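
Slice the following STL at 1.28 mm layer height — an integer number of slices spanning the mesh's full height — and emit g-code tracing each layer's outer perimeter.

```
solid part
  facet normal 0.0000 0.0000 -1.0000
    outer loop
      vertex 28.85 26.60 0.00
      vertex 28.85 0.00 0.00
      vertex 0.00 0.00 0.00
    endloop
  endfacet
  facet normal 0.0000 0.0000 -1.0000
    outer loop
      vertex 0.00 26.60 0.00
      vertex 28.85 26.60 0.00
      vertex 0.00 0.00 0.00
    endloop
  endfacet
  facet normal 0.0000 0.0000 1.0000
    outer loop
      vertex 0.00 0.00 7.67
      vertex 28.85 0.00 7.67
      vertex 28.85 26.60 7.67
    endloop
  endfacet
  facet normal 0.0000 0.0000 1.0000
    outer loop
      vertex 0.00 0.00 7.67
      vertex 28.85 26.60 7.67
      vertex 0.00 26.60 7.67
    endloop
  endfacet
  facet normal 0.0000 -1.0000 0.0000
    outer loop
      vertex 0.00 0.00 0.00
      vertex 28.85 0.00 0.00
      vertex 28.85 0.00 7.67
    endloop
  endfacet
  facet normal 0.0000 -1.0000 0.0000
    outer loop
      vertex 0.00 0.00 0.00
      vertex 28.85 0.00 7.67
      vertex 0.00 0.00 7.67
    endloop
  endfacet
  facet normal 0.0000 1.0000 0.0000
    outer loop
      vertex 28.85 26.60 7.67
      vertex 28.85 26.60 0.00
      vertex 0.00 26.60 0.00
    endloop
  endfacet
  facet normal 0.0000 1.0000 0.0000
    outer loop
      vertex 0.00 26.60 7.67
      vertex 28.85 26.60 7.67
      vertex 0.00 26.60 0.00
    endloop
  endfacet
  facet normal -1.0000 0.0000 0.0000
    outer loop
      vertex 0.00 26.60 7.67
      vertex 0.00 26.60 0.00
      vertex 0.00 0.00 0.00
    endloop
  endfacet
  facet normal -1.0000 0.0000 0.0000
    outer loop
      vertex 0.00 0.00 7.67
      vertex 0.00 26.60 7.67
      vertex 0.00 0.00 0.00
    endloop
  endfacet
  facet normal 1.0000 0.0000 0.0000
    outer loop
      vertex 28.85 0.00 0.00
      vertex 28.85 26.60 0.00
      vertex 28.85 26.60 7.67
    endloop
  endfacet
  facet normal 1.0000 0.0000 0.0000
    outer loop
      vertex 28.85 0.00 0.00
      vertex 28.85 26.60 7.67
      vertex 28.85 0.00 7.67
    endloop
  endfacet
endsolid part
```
; perimeter-only toolpath
G21 ; units = mm
G90 ; absolute positioning
G28 ; home
; layer 1
G0 Z1.28
G0 X0.00 Y0.00
G1 X28.85 Y0.00
G1 X28.85 Y26.60
G1 X0.00 Y26.60
G1 X0.00 Y0.00
; layer 2
G0 Z2.56
G0 X0.00 Y0.00
G1 X28.85 Y0.00
G1 X28.85 Y26.60
G1 X0.00 Y26.60
G1 X0.00 Y0.00
; layer 3
G0 Z3.83
G0 X0.00 Y0.00
G1 X28.85 Y0.00
G1 X28.85 Y26.60
G1 X0.00 Y26.60
G1 X0.00 Y0.00
; layer 4
G0 Z5.11
G0 X0.00 Y0.00
G1 X28.85 Y0.00
G1 X28.85 Y26.60
G1 X0.00 Y26.60
G1 X0.00 Y0.00
; layer 5
G0 Z6.39
G0 X0.00 Y0.00
G1 X28.85 Y0.00
G1 X28.85 Y26.60
G1 X0.00 Y26.60
G1 X0.00 Y0.00
; layer 6
G0 Z7.67
G0 X0.00 Y0.00
G1 X28.85 Y0.00
G1 X28.85 Y26.60
G1 X0.00 Y26.60
G1 X0.00 Y0.00
M2 ; end

The solid is a rectangular box, roughly 28.9 × 26.6 mm footprint and 7.67 mm tall. Slicing at Δz = 1.28 mm — 6 equal slices spanning the solid's height, so layer i sits at z = i·h/6 — gives 6 non-empty perimeters. Each is a 4-segment closed polygon; G0 lifts to the layer z and rapids to the start vertex, then G1 traces the edges.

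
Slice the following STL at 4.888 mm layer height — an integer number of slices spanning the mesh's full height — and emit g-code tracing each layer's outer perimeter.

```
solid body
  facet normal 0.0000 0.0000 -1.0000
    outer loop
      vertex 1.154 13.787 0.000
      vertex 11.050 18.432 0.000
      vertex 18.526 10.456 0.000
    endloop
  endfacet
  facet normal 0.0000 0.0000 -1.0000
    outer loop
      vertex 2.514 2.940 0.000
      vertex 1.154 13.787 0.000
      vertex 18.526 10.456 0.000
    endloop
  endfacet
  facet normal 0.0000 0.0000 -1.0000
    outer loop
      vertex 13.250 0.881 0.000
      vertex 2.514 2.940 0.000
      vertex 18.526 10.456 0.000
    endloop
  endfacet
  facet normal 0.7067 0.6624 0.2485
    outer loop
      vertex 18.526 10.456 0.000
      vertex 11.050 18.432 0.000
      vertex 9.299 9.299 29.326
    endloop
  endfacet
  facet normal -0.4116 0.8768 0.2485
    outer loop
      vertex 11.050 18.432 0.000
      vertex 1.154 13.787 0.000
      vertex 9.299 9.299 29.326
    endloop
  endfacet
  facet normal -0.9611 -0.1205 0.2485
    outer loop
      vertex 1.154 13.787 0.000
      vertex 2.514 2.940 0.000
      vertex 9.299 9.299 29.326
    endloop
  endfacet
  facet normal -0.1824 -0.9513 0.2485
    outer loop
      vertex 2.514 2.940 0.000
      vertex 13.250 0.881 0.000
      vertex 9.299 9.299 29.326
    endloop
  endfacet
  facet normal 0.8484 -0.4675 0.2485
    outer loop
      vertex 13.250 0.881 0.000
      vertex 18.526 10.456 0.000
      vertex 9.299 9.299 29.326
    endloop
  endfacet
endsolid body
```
; perimeter-only toolpath
G21 ; units = mm
G90 ; absolute positioning
G28 ; home
; layer 1
G0 Z4.888
G0 X16.988 Y10.263
G1 X10.758 Y16.910
G1 X2.512 Y13.039
G1 X3.645 Y4.000
G1 X12.591 Y2.284
G1 X16.988 Y10.263
; layer 2
G0 Z9.775
G0 X15.450 Y10.070
G1 X10.466 Y15.388
G1 X3.869 Y12.291
G1 X4.776 Y5.060
G1 X11.933 Y3.687
G1 X15.450 Y10.070
; layer 3
G0 Z14.663
G0 X13.912 Y9.877
G1 X10.175 Y13.865
G1 X5.226 Y11.543
G1 X5.906 Y6.119
G1 X11.274 Y5.090
G1 X13.912 Y9.877
; layer 4
G0 Z19.551
G0 X12.375 Y9.685
G1 X9.883 Y12.343
G1 X6.584 Y10.795
G1 X7.037 Y7.179
G1 X10.616 Y6.493
G1 X12.375 Y9.685
; layer 5
G0 Z24.438
G0 X10.837 Y9.492
G1 X9.591 Y10.821
G1 X7.941 Y10.047
G1 X8.168 Y8.239
G1 X9.957 Y7.896
G1 X10.837 Y9.492
M2 ; end

The solid is a regular 5-sided pyramid, base circumscribed radius ≈ 9.3 mm, apex at z ≈ 29.3 mm. Slicing at Δz = 4.888 mm — 6 equal slices spanning the solid's height, so layer i sits at z = i·h/6 — gives 5 non-empty perimeters. Each is a 5-segment closed polygon; G0 lifts to the layer z and rapids to the start vertex, then G1 traces the edges. The cross-section shrinks linearly with z (the slice at the apex is degenerate and omitted).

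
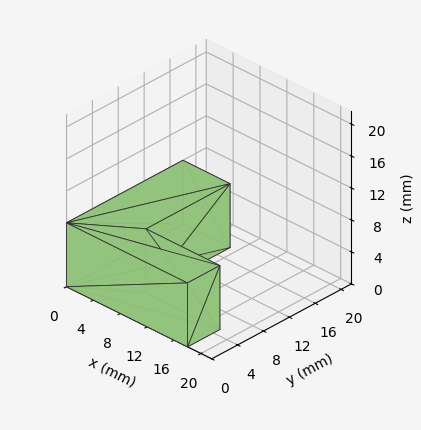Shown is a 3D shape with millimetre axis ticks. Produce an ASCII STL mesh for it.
Reading the render: the shape is an L-shaped prism: outer 18 × 18 mm, arm thicknesses ≈ 5 mm (horizontal) and 7 mm (vertical), extruded 8 mm in z (dimensions read to the nearest mm from the axis ticks). For the STL, each face is triangulated and given an outward normal.

solid part
  facet normal 0.0000 0.0000 -1.0000
    outer loop
      vertex 18.0 5.0 0.0
      vertex 18.0 0.0 0.0
      vertex 0.0 0.0 0.0
    endloop
  endfacet
  facet normal 0.0000 0.0000 -1.0000
    outer loop
      vertex 7.0 5.0 0.0
      vertex 18.0 5.0 0.0
      vertex 0.0 0.0 0.0
    endloop
  endfacet
  facet normal 0.0000 0.0000 -1.0000
    outer loop
      vertex 7.0 18.0 0.0
      vertex 7.0 5.0 0.0
      vertex 0.0 0.0 0.0
    endloop
  endfacet
  facet normal 0.0000 0.0000 -1.0000
    outer loop
      vertex 0.0 18.0 0.0
      vertex 7.0 18.0 0.0
      vertex 0.0 0.0 0.0
    endloop
  endfacet
  facet normal 0.0000 0.0000 1.0000
    outer loop
      vertex 0.0 0.0 8.0
      vertex 18.0 0.0 8.0
      vertex 18.0 5.0 8.0
    endloop
  endfacet
  facet normal 0.0000 0.0000 1.0000
    outer loop
      vertex 0.0 0.0 8.0
      vertex 18.0 5.0 8.0
      vertex 7.0 5.0 8.0
    endloop
  endfacet
  facet normal 0.0000 0.0000 1.0000
    outer loop
      vertex 0.0 0.0 8.0
      vertex 7.0 5.0 8.0
      vertex 7.0 18.0 8.0
    endloop
  endfacet
  facet normal 0.0000 0.0000 1.0000
    outer loop
      vertex 0.0 0.0 8.0
      vertex 7.0 18.0 8.0
      vertex 0.0 18.0 8.0
    endloop
  endfacet
  facet normal 0.0000 -1.0000 0.0000
    outer loop
      vertex 0.0 0.0 0.0
      vertex 18.0 0.0 0.0
      vertex 18.0 0.0 8.0
    endloop
  endfacet
  facet normal 0.0000 -1.0000 0.0000
    outer loop
      vertex 0.0 0.0 0.0
      vertex 18.0 0.0 8.0
      vertex 0.0 0.0 8.0
    endloop
  endfacet
  facet normal 1.0000 0.0000 0.0000
    outer loop
      vertex 18.0 0.0 0.0
      vertex 18.0 5.0 0.0
      vertex 18.0 5.0 8.0
    endloop
  endfacet
  facet normal 1.0000 0.0000 0.0000
    outer loop
      vertex 18.0 0.0 0.0
      vertex 18.0 5.0 8.0
      vertex 18.0 0.0 8.0
    endloop
  endfacet
  facet normal 0.0000 1.0000 0.0000
    outer loop
      vertex 18.0 5.0 0.0
      vertex 7.0 5.0 0.0
      vertex 7.0 5.0 8.0
    endloop
  endfacet
  facet normal 0.0000 1.0000 0.0000
    outer loop
      vertex 18.0 5.0 0.0
      vertex 7.0 5.0 8.0
      vertex 18.0 5.0 8.0
    endloop
  endfacet
  facet normal 1.0000 0.0000 0.0000
    outer loop
      vertex 7.0 5.0 0.0
      vertex 7.0 18.0 0.0
      vertex 7.0 18.0 8.0
    endloop
  endfacet
  facet normal 1.0000 0.0000 0.0000
    outer loop
      vertex 7.0 5.0 0.0
      vertex 7.0 18.0 8.0
      vertex 7.0 5.0 8.0
    endloop
  endfacet
  facet normal 0.0000 1.0000 0.0000
    outer loop
      vertex 7.0 18.0 0.0
      vertex 0.0 18.0 0.0
      vertex 0.0 18.0 8.0
    endloop
  endfacet
  facet normal 0.0000 1.0000 0.0000
    outer loop
      vertex 7.0 18.0 0.0
      vertex 0.0 18.0 8.0
      vertex 7.0 18.0 8.0
    endloop
  endfacet
  facet normal -1.0000 0.0000 0.0000
    outer loop
      vertex 0.0 18.0 0.0
      vertex 0.0 0.0 0.0
      vertex 0.0 0.0 8.0
    endloop
  endfacet
  facet normal -1.0000 0.0000 0.0000
    outer loop
      vertex 0.0 18.0 0.0
      vertex 0.0 0.0 8.0
      vertex 0.0 18.0 8.0
    endloop
  endfacet
endsolid part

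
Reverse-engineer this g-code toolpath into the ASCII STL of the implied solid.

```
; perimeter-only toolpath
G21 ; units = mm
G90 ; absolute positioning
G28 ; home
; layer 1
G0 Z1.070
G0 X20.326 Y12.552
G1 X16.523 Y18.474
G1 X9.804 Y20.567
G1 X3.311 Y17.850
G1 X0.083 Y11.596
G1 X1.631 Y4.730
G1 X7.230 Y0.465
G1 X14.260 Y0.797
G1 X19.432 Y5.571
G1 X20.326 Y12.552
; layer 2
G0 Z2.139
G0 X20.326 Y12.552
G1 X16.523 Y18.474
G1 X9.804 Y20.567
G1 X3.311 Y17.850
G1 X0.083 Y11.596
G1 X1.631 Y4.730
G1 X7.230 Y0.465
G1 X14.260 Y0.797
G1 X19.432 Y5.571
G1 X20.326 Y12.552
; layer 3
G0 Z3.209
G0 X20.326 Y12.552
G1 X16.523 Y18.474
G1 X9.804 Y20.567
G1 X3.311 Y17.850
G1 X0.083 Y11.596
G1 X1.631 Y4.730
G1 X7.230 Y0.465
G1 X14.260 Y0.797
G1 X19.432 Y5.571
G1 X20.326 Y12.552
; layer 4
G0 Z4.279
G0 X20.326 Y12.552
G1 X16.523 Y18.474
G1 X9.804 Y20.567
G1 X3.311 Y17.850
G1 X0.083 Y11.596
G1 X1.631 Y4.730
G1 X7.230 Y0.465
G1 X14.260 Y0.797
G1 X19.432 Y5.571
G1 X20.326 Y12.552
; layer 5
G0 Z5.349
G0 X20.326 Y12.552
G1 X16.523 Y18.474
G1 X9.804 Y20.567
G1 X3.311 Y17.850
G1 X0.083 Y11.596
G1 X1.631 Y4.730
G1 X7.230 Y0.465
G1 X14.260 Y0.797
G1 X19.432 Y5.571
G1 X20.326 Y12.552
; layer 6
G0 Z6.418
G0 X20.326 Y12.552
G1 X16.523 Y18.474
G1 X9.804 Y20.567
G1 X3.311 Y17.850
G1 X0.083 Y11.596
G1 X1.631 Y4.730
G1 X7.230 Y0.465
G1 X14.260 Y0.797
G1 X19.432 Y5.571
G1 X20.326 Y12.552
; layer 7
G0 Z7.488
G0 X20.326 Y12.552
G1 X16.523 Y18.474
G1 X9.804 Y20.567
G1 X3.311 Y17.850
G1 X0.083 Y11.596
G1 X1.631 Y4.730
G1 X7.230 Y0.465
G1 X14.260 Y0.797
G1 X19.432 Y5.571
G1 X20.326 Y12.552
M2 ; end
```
solid part
  facet normal 0.0000 0.0000 -1.0000
    outer loop
      vertex 9.804 20.567 0.000
      vertex 16.523 18.474 0.000
      vertex 20.326 12.552 0.000
    endloop
  endfacet
  facet normal 0.0000 0.0000 -1.0000
    outer loop
      vertex 3.311 17.850 0.000
      vertex 9.804 20.567 0.000
      vertex 20.326 12.552 0.000
    endloop
  endfacet
  facet normal 0.0000 0.0000 -1.0000
    outer loop
      vertex 0.083 11.596 0.000
      vertex 3.311 17.850 0.000
      vertex 20.326 12.552 0.000
    endloop
  endfacet
  facet normal 0.0000 0.0000 -1.0000
    outer loop
      vertex 1.631 4.730 0.000
      vertex 0.083 11.596 0.000
      vertex 20.326 12.552 0.000
    endloop
  endfacet
  facet normal 0.0000 0.0000 -1.0000
    outer loop
      vertex 7.230 0.465 0.000
      vertex 1.631 4.730 0.000
      vertex 20.326 12.552 0.000
    endloop
  endfacet
  facet normal 0.0000 0.0000 -1.0000
    outer loop
      vertex 14.260 0.797 0.000
      vertex 7.230 0.465 0.000
      vertex 20.326 12.552 0.000
    endloop
  endfacet
  facet normal 0.0000 0.0000 -1.0000
    outer loop
      vertex 19.432 5.571 0.000
      vertex 14.260 0.797 0.000
      vertex 20.326 12.552 0.000
    endloop
  endfacet
  facet normal 0.0000 0.0000 1.0000
    outer loop
      vertex 20.326 12.552 7.488
      vertex 16.523 18.474 7.488
      vertex 9.804 20.567 7.488
    endloop
  endfacet
  facet normal 0.0000 0.0000 1.0000
    outer loop
      vertex 20.326 12.552 7.488
      vertex 9.804 20.567 7.488
      vertex 3.311 17.850 7.488
    endloop
  endfacet
  facet normal 0.0000 0.0000 1.0000
    outer loop
      vertex 20.326 12.552 7.488
      vertex 3.311 17.850 7.488
      vertex 0.083 11.596 7.488
    endloop
  endfacet
  facet normal 0.0000 0.0000 1.0000
    outer loop
      vertex 20.326 12.552 7.488
      vertex 0.083 11.596 7.488
      vertex 1.631 4.730 7.488
    endloop
  endfacet
  facet normal 0.0000 0.0000 1.0000
    outer loop
      vertex 20.326 12.552 7.488
      vertex 1.631 4.730 7.488
      vertex 7.230 0.465 7.488
    endloop
  endfacet
  facet normal 0.0000 0.0000 1.0000
    outer loop
      vertex 20.326 12.552 7.488
      vertex 7.230 0.465 7.488
      vertex 14.260 0.797 7.488
    endloop
  endfacet
  facet normal 0.0000 0.0000 1.0000
    outer loop
      vertex 20.326 12.552 7.488
      vertex 14.260 0.797 7.488
      vertex 19.432 5.571 7.488
    endloop
  endfacet
  facet normal 0.8414 0.5404 0.0000
    outer loop
      vertex 20.326 12.552 0.000
      vertex 16.523 18.474 0.000
      vertex 16.523 18.474 7.488
    endloop
  endfacet
  facet normal 0.8414 0.5404 0.0000
    outer loop
      vertex 20.326 12.552 0.000
      vertex 16.523 18.474 7.488
      vertex 20.326 12.552 7.488
    endloop
  endfacet
  facet normal 0.2974 0.9548 0.0000
    outer loop
      vertex 16.523 18.474 0.000
      vertex 9.804 20.567 0.000
      vertex 9.804 20.567 7.488
    endloop
  endfacet
  facet normal 0.2974 0.9548 0.0000
    outer loop
      vertex 16.523 18.474 0.000
      vertex 9.804 20.567 7.488
      vertex 16.523 18.474 7.488
    endloop
  endfacet
  facet normal -0.3860 0.9225 0.0000
    outer loop
      vertex 9.804 20.567 0.000
      vertex 3.311 17.850 0.000
      vertex 3.311 17.850 7.488
    endloop
  endfacet
  facet normal -0.3860 0.9225 0.0000
    outer loop
      vertex 9.804 20.567 0.000
      vertex 3.311 17.850 7.488
      vertex 9.804 20.567 7.488
    endloop
  endfacet
  facet normal -0.8886 0.4587 0.0000
    outer loop
      vertex 3.311 17.850 0.000
      vertex 0.083 11.596 0.000
      vertex 0.083 11.596 7.488
    endloop
  endfacet
  facet normal -0.8886 0.4587 0.0000
    outer loop
      vertex 3.311 17.850 0.000
      vertex 0.083 11.596 7.488
      vertex 3.311 17.850 7.488
    endloop
  endfacet
  facet normal -0.9755 -0.2199 0.0000
    outer loop
      vertex 0.083 11.596 0.000
      vertex 1.631 4.730 0.000
      vertex 1.631 4.730 7.488
    endloop
  endfacet
  facet normal -0.9755 -0.2199 0.0000
    outer loop
      vertex 0.083 11.596 0.000
      vertex 1.631 4.730 7.488
      vertex 0.083 11.596 7.488
    endloop
  endfacet
  facet normal -0.6060 -0.7955 0.0000
    outer loop
      vertex 1.631 4.730 0.000
      vertex 7.230 0.465 0.000
      vertex 7.230 0.465 7.488
    endloop
  endfacet
  facet normal -0.6060 -0.7955 0.0000
    outer loop
      vertex 1.631 4.730 0.000
      vertex 7.230 0.465 7.488
      vertex 1.631 4.730 7.488
    endloop
  endfacet
  facet normal 0.0472 -0.9989 0.0000
    outer loop
      vertex 7.230 0.465 0.000
      vertex 14.260 0.797 0.000
      vertex 14.260 0.797 7.488
    endloop
  endfacet
  facet normal 0.0472 -0.9989 0.0000
    outer loop
      vertex 7.230 0.465 0.000
      vertex 14.260 0.797 7.488
      vertex 7.230 0.465 7.488
    endloop
  endfacet
  facet normal 0.6783 -0.7348 0.0000
    outer loop
      vertex 14.260 0.797 0.000
      vertex 19.432 5.571 0.000
      vertex 19.432 5.571 7.488
    endloop
  endfacet
  facet normal 0.6783 -0.7348 0.0000
    outer loop
      vertex 14.260 0.797 0.000
      vertex 19.432 5.571 7.488
      vertex 14.260 0.797 7.488
    endloop
  endfacet
  facet normal 0.9919 -0.1270 0.0000
    outer loop
      vertex 19.432 5.571 0.000
      vertex 20.326 12.552 0.000
      vertex 20.326 12.552 7.488
    endloop
  endfacet
  facet normal 0.9919 -0.1270 0.0000
    outer loop
      vertex 19.432 5.571 0.000
      vertex 20.326 12.552 7.488
      vertex 19.432 5.571 7.488
    endloop
  endfacet
endsolid part

The G0 Z moves step by Δz≈1.070 mm. Every layer's G1 loop is the same polygon, so the solid is a straight extrusion of it from z=0 to z≈7.49. Closing with flat bottom and top caps and triangulating gives 32 facets — a regular 9-sided prism (a cylinder approximated with 9 flat sides), circumscribed radius ≈ 10.3 mm, height ≈ 7.49 mm.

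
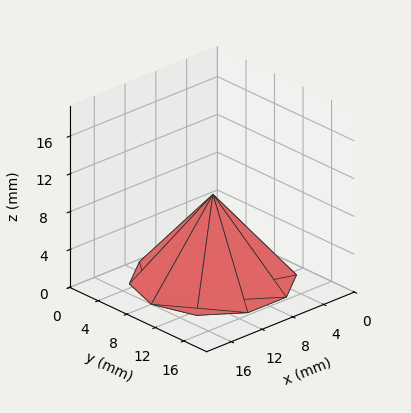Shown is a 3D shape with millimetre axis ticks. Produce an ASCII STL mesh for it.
Reading the render: the shape is a regular 10-sided pyramid, base circumscribed radius ≈ 8 mm, apex at z ≈ 9 mm (dimensions read to the nearest mm from the axis ticks). For the STL, each face is triangulated and given an outward normal.

solid part
  facet normal 0.0000 0.0000 -1.0000
    outer loop
      vertex 10.5 15.6 0.0
      vertex 14.5 12.7 0.0
      vertex 16.0 8.0 0.0
    endloop
  endfacet
  facet normal 0.0000 0.0000 -1.0000
    outer loop
      vertex 5.5 15.6 0.0
      vertex 10.5 15.6 0.0
      vertex 16.0 8.0 0.0
    endloop
  endfacet
  facet normal 0.0000 0.0000 -1.0000
    outer loop
      vertex 1.5 12.7 0.0
      vertex 5.5 15.6 0.0
      vertex 16.0 8.0 0.0
    endloop
  endfacet
  facet normal 0.0000 0.0000 -1.0000
    outer loop
      vertex 0.0 8.0 0.0
      vertex 1.5 12.7 0.0
      vertex 16.0 8.0 0.0
    endloop
  endfacet
  facet normal 0.0000 0.0000 -1.0000
    outer loop
      vertex 1.5 3.3 0.0
      vertex 0.0 8.0 0.0
      vertex 16.0 8.0 0.0
    endloop
  endfacet
  facet normal 0.0000 0.0000 -1.0000
    outer loop
      vertex 5.5 0.4 0.0
      vertex 1.5 3.3 0.0
      vertex 16.0 8.0 0.0
    endloop
  endfacet
  facet normal 0.0000 0.0000 -1.0000
    outer loop
      vertex 10.5 0.4 0.0
      vertex 5.5 0.4 0.0
      vertex 16.0 8.0 0.0
    endloop
  endfacet
  facet normal 0.0000 0.0000 -1.0000
    outer loop
      vertex 14.5 3.3 0.0
      vertex 10.5 0.4 0.0
      vertex 16.0 8.0 0.0
    endloop
  endfacet
  facet normal 0.7270 0.2320 0.6462
    outer loop
      vertex 16.0 8.0 0.0
      vertex 14.5 12.7 0.0
      vertex 8.0 8.0 9.0
    endloop
  endfacet
  facet normal 0.4480 0.6179 0.6462
    outer loop
      vertex 14.5 12.7 0.0
      vertex 10.5 15.6 0.0
      vertex 8.0 8.0 9.0
    endloop
  endfacet
  facet normal 0.0000 0.7640 0.6452
    outer loop
      vertex 10.5 15.6 0.0
      vertex 5.5 15.6 0.0
      vertex 8.0 8.0 9.0
    endloop
  endfacet
  facet normal -0.4480 0.6179 0.6462
    outer loop
      vertex 5.5 15.6 0.0
      vertex 1.5 12.7 0.0
      vertex 8.0 8.0 9.0
    endloop
  endfacet
  facet normal -0.7270 0.2320 0.6462
    outer loop
      vertex 1.5 12.7 0.0
      vertex 0.0 8.0 0.0
      vertex 8.0 8.0 9.0
    endloop
  endfacet
  facet normal -0.7270 -0.2320 0.6462
    outer loop
      vertex 0.0 8.0 0.0
      vertex 1.5 3.3 0.0
      vertex 8.0 8.0 9.0
    endloop
  endfacet
  facet normal -0.4480 -0.6179 0.6462
    outer loop
      vertex 1.5 3.3 0.0
      vertex 5.5 0.4 0.0
      vertex 8.0 8.0 9.0
    endloop
  endfacet
  facet normal 0.0000 -0.7640 0.6452
    outer loop
      vertex 5.5 0.4 0.0
      vertex 10.5 0.4 0.0
      vertex 8.0 8.0 9.0
    endloop
  endfacet
  facet normal 0.4480 -0.6179 0.6462
    outer loop
      vertex 10.5 0.4 0.0
      vertex 14.5 3.3 0.0
      vertex 8.0 8.0 9.0
    endloop
  endfacet
  facet normal 0.7270 -0.2320 0.6462
    outer loop
      vertex 14.5 3.3 0.0
      vertex 16.0 8.0 0.0
      vertex 8.0 8.0 9.0
    endloop
  endfacet
endsolid part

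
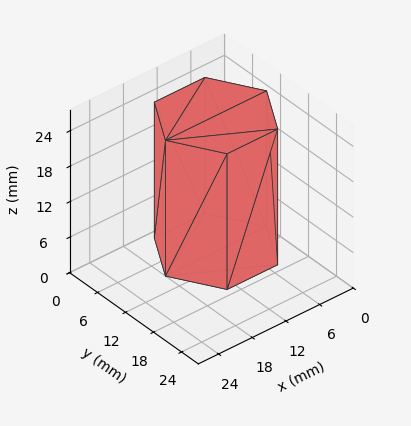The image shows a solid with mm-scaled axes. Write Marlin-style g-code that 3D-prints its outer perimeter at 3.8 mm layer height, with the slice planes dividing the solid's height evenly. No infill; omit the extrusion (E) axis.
Reading the render: the shape is a regular 6-sided prism (a cylinder approximated with 6 flat sides), circumscribed radius ≈ 9 mm, height ≈ 23 mm (dimensions read to the nearest mm from the axis ticks). For the g-code, the solid's height is divided into equal slices at the stated Δz and each level perimeter traced with G1 moves after a G0 lift.

; perimeter-only toolpath
G21 ; units = mm
G90 ; absolute positioning
G28 ; home
; layer 1
G0 Z3.8
G0 X18.0 Y9.0
G1 X13.5 Y16.8
G1 X4.5 Y16.8
G1 X0.0 Y9.0
G1 X4.5 Y1.2
G1 X13.5 Y1.2
G1 X18.0 Y9.0
; layer 2
G0 Z7.7
G0 X18.0 Y9.0
G1 X13.5 Y16.8
G1 X4.5 Y16.8
G1 X0.0 Y9.0
G1 X4.5 Y1.2
G1 X13.5 Y1.2
G1 X18.0 Y9.0
; layer 3
G0 Z11.5
G0 X18.0 Y9.0
G1 X13.5 Y16.8
G1 X4.5 Y16.8
G1 X0.0 Y9.0
G1 X4.5 Y1.2
G1 X13.5 Y1.2
G1 X18.0 Y9.0
; layer 4
G0 Z15.3
G0 X18.0 Y9.0
G1 X13.5 Y16.8
G1 X4.5 Y16.8
G1 X0.0 Y9.0
G1 X4.5 Y1.2
G1 X13.5 Y1.2
G1 X18.0 Y9.0
; layer 5
G0 Z19.2
G0 X18.0 Y9.0
G1 X13.5 Y16.8
G1 X4.5 Y16.8
G1 X0.0 Y9.0
G1 X4.5 Y1.2
G1 X13.5 Y1.2
G1 X18.0 Y9.0
; layer 6
G0 Z23.0
G0 X18.0 Y9.0
G1 X13.5 Y16.8
G1 X4.5 Y16.8
G1 X0.0 Y9.0
G1 X4.5 Y1.2
G1 X13.5 Y1.2
G1 X18.0 Y9.0
M2 ; end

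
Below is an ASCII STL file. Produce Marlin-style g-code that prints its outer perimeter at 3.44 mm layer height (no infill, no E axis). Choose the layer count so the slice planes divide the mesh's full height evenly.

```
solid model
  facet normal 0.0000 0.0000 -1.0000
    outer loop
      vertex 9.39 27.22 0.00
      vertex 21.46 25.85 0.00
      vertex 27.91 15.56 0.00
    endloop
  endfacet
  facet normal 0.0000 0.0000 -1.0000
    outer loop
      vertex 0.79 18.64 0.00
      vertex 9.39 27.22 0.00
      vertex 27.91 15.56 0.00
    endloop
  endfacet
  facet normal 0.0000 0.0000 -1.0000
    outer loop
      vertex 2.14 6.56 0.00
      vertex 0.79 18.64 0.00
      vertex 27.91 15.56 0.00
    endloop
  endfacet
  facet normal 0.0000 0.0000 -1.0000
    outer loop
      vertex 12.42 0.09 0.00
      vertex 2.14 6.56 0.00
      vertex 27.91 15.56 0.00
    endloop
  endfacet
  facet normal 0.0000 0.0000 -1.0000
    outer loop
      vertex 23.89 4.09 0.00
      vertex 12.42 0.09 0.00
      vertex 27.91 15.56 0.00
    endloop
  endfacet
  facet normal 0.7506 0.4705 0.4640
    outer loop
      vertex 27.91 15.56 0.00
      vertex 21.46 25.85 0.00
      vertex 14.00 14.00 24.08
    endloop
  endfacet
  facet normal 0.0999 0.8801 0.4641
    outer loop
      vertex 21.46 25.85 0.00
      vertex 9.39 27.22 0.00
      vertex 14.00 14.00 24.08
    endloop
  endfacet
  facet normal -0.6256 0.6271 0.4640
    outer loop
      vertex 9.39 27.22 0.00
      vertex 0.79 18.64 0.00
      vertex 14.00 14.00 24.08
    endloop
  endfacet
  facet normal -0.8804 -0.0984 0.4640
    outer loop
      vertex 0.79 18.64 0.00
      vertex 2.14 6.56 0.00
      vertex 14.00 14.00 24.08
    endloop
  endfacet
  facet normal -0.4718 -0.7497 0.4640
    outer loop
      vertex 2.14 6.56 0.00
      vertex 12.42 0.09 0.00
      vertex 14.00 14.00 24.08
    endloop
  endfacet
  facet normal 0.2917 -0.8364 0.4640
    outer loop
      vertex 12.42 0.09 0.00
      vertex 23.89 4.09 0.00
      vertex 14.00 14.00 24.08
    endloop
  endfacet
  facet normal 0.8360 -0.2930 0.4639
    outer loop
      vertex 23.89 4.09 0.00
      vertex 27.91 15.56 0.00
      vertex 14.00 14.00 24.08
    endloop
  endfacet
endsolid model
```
; perimeter-only toolpath
G21 ; units = mm
G90 ; absolute positioning
G28 ; home
; layer 1
G0 Z3.44
G0 X25.92 Y15.34
G1 X20.39 Y24.16
G1 X10.05 Y25.33
G1 X2.68 Y17.98
G1 X3.83 Y7.62
G1 X12.65 Y2.08
G1 X22.48 Y5.51
G1 X25.92 Y15.34
; layer 2
G0 Z6.88
G0 X23.94 Y15.11
G1 X19.33 Y22.46
G1 X10.71 Y23.44
G1 X4.56 Y17.31
G1 X5.53 Y8.69
G1 X12.87 Y4.06
G1 X21.06 Y6.92
G1 X23.94 Y15.11
; layer 3
G0 Z10.32
G0 X21.95 Y14.89
G1 X18.26 Y20.77
G1 X11.37 Y21.55
G1 X6.45 Y16.65
G1 X7.22 Y9.75
G1 X13.10 Y6.05
G1 X19.65 Y8.34
G1 X21.95 Y14.89
; layer 4
G0 Z13.76
G0 X19.96 Y14.67
G1 X17.20 Y19.08
G1 X12.02 Y19.67
G1 X8.34 Y15.99
G1 X8.92 Y10.81
G1 X13.32 Y8.04
G1 X18.24 Y9.75
G1 X19.96 Y14.67
; layer 5
G0 Z17.20
G0 X17.97 Y14.45
G1 X16.13 Y17.39
G1 X12.68 Y17.78
G1 X10.23 Y15.33
G1 X10.61 Y11.87
G1 X13.55 Y10.03
G1 X16.83 Y11.17
G1 X17.97 Y14.45
; layer 6
G0 Z20.64
G0 X15.99 Y14.22
G1 X15.07 Y15.69
G1 X13.34 Y15.89
G1 X12.11 Y14.66
G1 X12.31 Y12.94
G1 X13.77 Y12.01
G1 X15.41 Y12.58
G1 X15.99 Y14.22
M2 ; end

The solid is a regular 7-sided pyramid, base circumscribed radius ≈ 14 mm, apex at z ≈ 24.1 mm. Slicing at Δz = 3.44 mm — 7 equal slices spanning the solid's height, so layer i sits at z = i·h/7 — gives 6 non-empty perimeters. Each is a 7-segment closed polygon; G0 lifts to the layer z and rapids to the start vertex, then G1 traces the edges. The cross-section shrinks linearly with z (the slice at the apex is degenerate and omitted).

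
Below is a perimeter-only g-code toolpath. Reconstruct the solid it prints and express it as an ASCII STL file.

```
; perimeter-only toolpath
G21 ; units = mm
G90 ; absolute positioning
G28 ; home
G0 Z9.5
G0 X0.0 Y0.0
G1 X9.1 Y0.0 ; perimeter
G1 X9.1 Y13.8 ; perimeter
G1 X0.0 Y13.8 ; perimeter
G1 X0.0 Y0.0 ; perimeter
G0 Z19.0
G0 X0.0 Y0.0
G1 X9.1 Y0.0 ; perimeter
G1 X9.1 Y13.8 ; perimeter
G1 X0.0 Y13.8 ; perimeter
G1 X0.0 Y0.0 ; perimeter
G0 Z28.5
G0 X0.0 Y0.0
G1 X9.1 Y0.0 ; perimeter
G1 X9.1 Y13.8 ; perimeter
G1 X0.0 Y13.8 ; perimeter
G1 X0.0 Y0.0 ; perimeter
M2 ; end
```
solid part
  facet normal 0.0000 0.0000 -1.0000
    outer loop
      vertex 9.1 13.8 0.0
      vertex 9.1 0.0 0.0
      vertex 0.0 0.0 0.0
    endloop
  endfacet
  facet normal 0.0000 0.0000 -1.0000
    outer loop
      vertex 0.0 13.8 0.0
      vertex 9.1 13.8 0.0
      vertex 0.0 0.0 0.0
    endloop
  endfacet
  facet normal 0.0000 0.0000 1.0000
    outer loop
      vertex 0.0 0.0 28.5
      vertex 9.1 0.0 28.5
      vertex 9.1 13.8 28.5
    endloop
  endfacet
  facet normal 0.0000 0.0000 1.0000
    outer loop
      vertex 0.0 0.0 28.5
      vertex 9.1 13.8 28.5
      vertex 0.0 13.8 28.5
    endloop
  endfacet
  facet normal 0.0000 -1.0000 0.0000
    outer loop
      vertex 0.0 0.0 0.0
      vertex 9.1 0.0 0.0
      vertex 9.1 0.0 28.5
    endloop
  endfacet
  facet normal 0.0000 -1.0000 0.0000
    outer loop
      vertex 0.0 0.0 0.0
      vertex 9.1 0.0 28.5
      vertex 0.0 0.0 28.5
    endloop
  endfacet
  facet normal 0.0000 1.0000 0.0000
    outer loop
      vertex 9.1 13.8 28.5
      vertex 9.1 13.8 0.0
      vertex 0.0 13.8 0.0
    endloop
  endfacet
  facet normal 0.0000 1.0000 0.0000
    outer loop
      vertex 0.0 13.8 28.5
      vertex 9.1 13.8 28.5
      vertex 0.0 13.8 0.0
    endloop
  endfacet
  facet normal -1.0000 0.0000 0.0000
    outer loop
      vertex 0.0 13.8 28.5
      vertex 0.0 13.8 0.0
      vertex 0.0 0.0 0.0
    endloop
  endfacet
  facet normal -1.0000 0.0000 0.0000
    outer loop
      vertex 0.0 0.0 28.5
      vertex 0.0 13.8 28.5
      vertex 0.0 0.0 0.0
    endloop
  endfacet
  facet normal 1.0000 0.0000 0.0000
    outer loop
      vertex 9.1 0.0 0.0
      vertex 9.1 13.8 0.0
      vertex 9.1 13.8 28.5
    endloop
  endfacet
  facet normal 1.0000 0.0000 0.0000
    outer loop
      vertex 9.1 0.0 0.0
      vertex 9.1 13.8 28.5
      vertex 9.1 0.0 28.5
    endloop
  endfacet
endsolid part

The G0 Z moves step by Δz≈9.5 mm. Every layer's G1 loop is the same polygon, so the solid is a straight extrusion of it from z=0 to z≈28.5. Closing with flat bottom and top caps and triangulating gives 12 facets — a rectangular box, roughly 9.1 × 13.8 mm footprint and 28.5 mm tall.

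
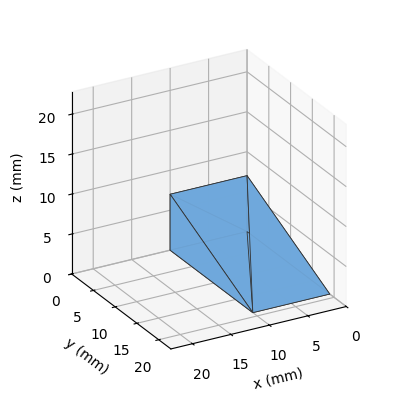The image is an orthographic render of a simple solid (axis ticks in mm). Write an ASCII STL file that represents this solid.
Reading the render: the shape is a wedge (ramp): 10 × 19 mm base, rising to 7 mm along the y=0 edge and sloping linearly to z=0 at y=19 (dimensions read to the nearest mm from the axis ticks). For the STL, each face is triangulated and given an outward normal.

solid part
  facet normal 0.0000 0.0000 -1.0000
    outer loop
      vertex 10.00 19.00 0.00
      vertex 10.00 0.00 0.00
      vertex 0.00 0.00 0.00
    endloop
  endfacet
  facet normal 0.0000 0.0000 -1.0000
    outer loop
      vertex 0.00 19.00 0.00
      vertex 10.00 19.00 0.00
      vertex 0.00 0.00 0.00
    endloop
  endfacet
  facet normal 0.0000 -1.0000 0.0000
    outer loop
      vertex 0.00 0.00 0.00
      vertex 10.00 0.00 0.00
      vertex 10.00 0.00 7.00
    endloop
  endfacet
  facet normal 0.0000 -1.0000 0.0000
    outer loop
      vertex 0.00 0.00 0.00
      vertex 10.00 0.00 7.00
      vertex 0.00 0.00 7.00
    endloop
  endfacet
  facet normal 0.0000 0.3457 0.9383
    outer loop
      vertex 0.00 0.00 7.00
      vertex 10.00 0.00 7.00
      vertex 10.00 19.00 0.00
    endloop
  endfacet
  facet normal 0.0000 0.3457 0.9383
    outer loop
      vertex 0.00 0.00 7.00
      vertex 10.00 19.00 0.00
      vertex 0.00 19.00 0.00
    endloop
  endfacet
  facet normal -1.0000 0.0000 0.0000
    outer loop
      vertex 0.00 0.00 7.00
      vertex 0.00 19.00 0.00
      vertex 0.00 0.00 0.00
    endloop
  endfacet
  facet normal 1.0000 0.0000 0.0000
    outer loop
      vertex 10.00 0.00 0.00
      vertex 10.00 19.00 0.00
      vertex 10.00 0.00 7.00
    endloop
  endfacet
endsolid part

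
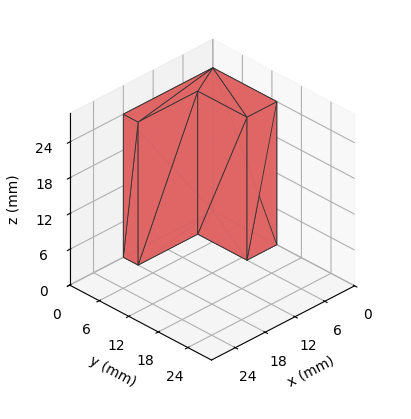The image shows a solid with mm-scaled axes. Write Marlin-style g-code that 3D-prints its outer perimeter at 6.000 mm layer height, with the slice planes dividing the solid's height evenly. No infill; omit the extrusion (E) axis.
Reading the render: the shape is an L-shaped prism: outer 18 × 13 mm, arm thicknesses ≈ 3 mm (horizontal) and 6 mm (vertical), extruded 24 mm in z (dimensions read to the nearest mm from the axis ticks). For the g-code, the solid's height is divided into equal slices at the stated Δz and each level perimeter traced with G1 moves after a G0 lift.

; perimeter-only toolpath
G21 ; units = mm
G90 ; absolute positioning
G28 ; home
; layer 1
G0 Z6.000
G0 X0.000 Y0.000
G1 X18.000 Y0.000
G1 X18.000 Y3.000
G1 X6.000 Y3.000
G1 X6.000 Y13.000
G1 X0.000 Y13.000
G1 X0.000 Y0.000
; layer 2
G0 Z12.000
G0 X0.000 Y0.000
G1 X18.000 Y0.000
G1 X18.000 Y3.000
G1 X6.000 Y3.000
G1 X6.000 Y13.000
G1 X0.000 Y13.000
G1 X0.000 Y0.000
; layer 3
G0 Z18.000
G0 X0.000 Y0.000
G1 X18.000 Y0.000
G1 X18.000 Y3.000
G1 X6.000 Y3.000
G1 X6.000 Y13.000
G1 X0.000 Y13.000
G1 X0.000 Y0.000
; layer 4
G0 Z24.000
G0 X0.000 Y0.000
G1 X18.000 Y0.000
G1 X18.000 Y3.000
G1 X6.000 Y3.000
G1 X6.000 Y13.000
G1 X0.000 Y13.000
G1 X0.000 Y0.000
M2 ; end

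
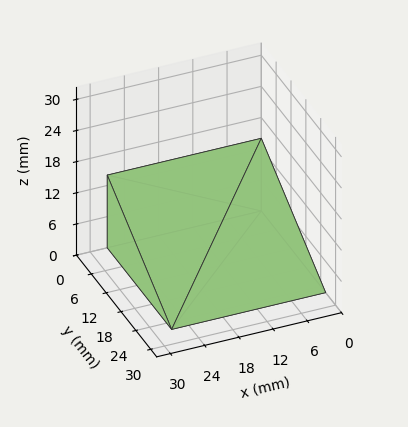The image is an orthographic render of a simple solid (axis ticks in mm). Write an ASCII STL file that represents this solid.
Reading the render: the shape is a wedge (ramp): 27 × 26 mm base, rising to 14 mm along the y=0 edge and sloping linearly to z=0 at y=26 (dimensions read to the nearest mm from the axis ticks). For the STL, each face is triangulated and given an outward normal.

solid part
  facet normal 0.0000 0.0000 -1.0000
    outer loop
      vertex 27.0 26.0 0.0
      vertex 27.0 0.0 0.0
      vertex 0.0 0.0 0.0
    endloop
  endfacet
  facet normal 0.0000 0.0000 -1.0000
    outer loop
      vertex 0.0 26.0 0.0
      vertex 27.0 26.0 0.0
      vertex 0.0 0.0 0.0
    endloop
  endfacet
  facet normal 0.0000 -1.0000 0.0000
    outer loop
      vertex 0.0 0.0 0.0
      vertex 27.0 0.0 0.0
      vertex 27.0 0.0 14.0
    endloop
  endfacet
  facet normal 0.0000 -1.0000 0.0000
    outer loop
      vertex 0.0 0.0 0.0
      vertex 27.0 0.0 14.0
      vertex 0.0 0.0 14.0
    endloop
  endfacet
  facet normal 0.0000 0.4741 0.8805
    outer loop
      vertex 0.0 0.0 14.0
      vertex 27.0 0.0 14.0
      vertex 27.0 26.0 0.0
    endloop
  endfacet
  facet normal 0.0000 0.4741 0.8805
    outer loop
      vertex 0.0 0.0 14.0
      vertex 27.0 26.0 0.0
      vertex 0.0 26.0 0.0
    endloop
  endfacet
  facet normal -1.0000 0.0000 0.0000
    outer loop
      vertex 0.0 0.0 14.0
      vertex 0.0 26.0 0.0
      vertex 0.0 0.0 0.0
    endloop
  endfacet
  facet normal 1.0000 0.0000 0.0000
    outer loop
      vertex 27.0 0.0 0.0
      vertex 27.0 26.0 0.0
      vertex 27.0 0.0 14.0
    endloop
  endfacet
endsolid part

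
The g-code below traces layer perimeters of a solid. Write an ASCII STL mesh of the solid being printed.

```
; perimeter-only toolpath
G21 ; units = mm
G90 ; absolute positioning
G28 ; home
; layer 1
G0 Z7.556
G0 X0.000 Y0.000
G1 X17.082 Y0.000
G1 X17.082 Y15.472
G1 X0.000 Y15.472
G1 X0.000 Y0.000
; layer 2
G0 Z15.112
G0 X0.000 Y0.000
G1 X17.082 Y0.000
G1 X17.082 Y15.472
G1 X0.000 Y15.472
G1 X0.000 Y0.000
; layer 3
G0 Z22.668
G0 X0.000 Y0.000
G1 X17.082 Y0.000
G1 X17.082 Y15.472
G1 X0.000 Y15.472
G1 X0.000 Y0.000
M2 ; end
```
solid part
  facet normal 0.0000 0.0000 -1.0000
    outer loop
      vertex 17.082 15.472 0.000
      vertex 17.082 0.000 0.000
      vertex 0.000 0.000 0.000
    endloop
  endfacet
  facet normal 0.0000 0.0000 -1.0000
    outer loop
      vertex 0.000 15.472 0.000
      vertex 17.082 15.472 0.000
      vertex 0.000 0.000 0.000
    endloop
  endfacet
  facet normal 0.0000 0.0000 1.0000
    outer loop
      vertex 0.000 0.000 22.668
      vertex 17.082 0.000 22.668
      vertex 17.082 15.472 22.668
    endloop
  endfacet
  facet normal 0.0000 0.0000 1.0000
    outer loop
      vertex 0.000 0.000 22.668
      vertex 17.082 15.472 22.668
      vertex 0.000 15.472 22.668
    endloop
  endfacet
  facet normal 0.0000 -1.0000 0.0000
    outer loop
      vertex 0.000 0.000 0.000
      vertex 17.082 0.000 0.000
      vertex 17.082 0.000 22.668
    endloop
  endfacet
  facet normal 0.0000 -1.0000 0.0000
    outer loop
      vertex 0.000 0.000 0.000
      vertex 17.082 0.000 22.668
      vertex 0.000 0.000 22.668
    endloop
  endfacet
  facet normal 0.0000 1.0000 0.0000
    outer loop
      vertex 17.082 15.472 22.668
      vertex 17.082 15.472 0.000
      vertex 0.000 15.472 0.000
    endloop
  endfacet
  facet normal 0.0000 1.0000 0.0000
    outer loop
      vertex 0.000 15.472 22.668
      vertex 17.082 15.472 22.668
      vertex 0.000 15.472 0.000
    endloop
  endfacet
  facet normal -1.0000 0.0000 0.0000
    outer loop
      vertex 0.000 15.472 22.668
      vertex 0.000 15.472 0.000
      vertex 0.000 0.000 0.000
    endloop
  endfacet
  facet normal -1.0000 0.0000 0.0000
    outer loop
      vertex 0.000 0.000 22.668
      vertex 0.000 15.472 22.668
      vertex 0.000 0.000 0.000
    endloop
  endfacet
  facet normal 1.0000 0.0000 0.0000
    outer loop
      vertex 17.082 0.000 0.000
      vertex 17.082 15.472 0.000
      vertex 17.082 15.472 22.668
    endloop
  endfacet
  facet normal 1.0000 0.0000 0.0000
    outer loop
      vertex 17.082 0.000 0.000
      vertex 17.082 15.472 22.668
      vertex 17.082 0.000 22.668
    endloop
  endfacet
endsolid part

The G0 Z moves step by Δz≈7.556 mm. Every layer's G1 loop is the same polygon, so the solid is a straight extrusion of it from z=0 to z≈22.7. Closing with flat bottom and top caps and triangulating gives 12 facets — a rectangular box, roughly 17.1 × 15.5 mm footprint and 22.7 mm tall.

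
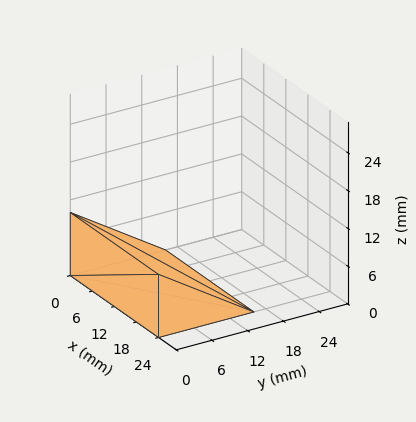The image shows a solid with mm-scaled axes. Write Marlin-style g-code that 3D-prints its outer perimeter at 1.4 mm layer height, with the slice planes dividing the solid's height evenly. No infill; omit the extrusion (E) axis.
Reading the render: the shape is a wedge (ramp): 24 × 16 mm base, rising to 10 mm along the y=0 edge and sloping linearly to z=0 at y=16 (dimensions read to the nearest mm from the axis ticks). For the g-code, the solid's height is divided into equal slices at the stated Δz and each level perimeter traced with G1 moves after a G0 lift.

; perimeter-only toolpath
G21 ; units = mm
G90 ; absolute positioning
G28 ; home
; layer 1
G0 Z1.4
G0 X0.0 Y0.0
G1 X24.0 Y0.0
G1 X24.0 Y13.7
G1 X0.0 Y13.7
G1 X0.0 Y0.0
; layer 2
G0 Z2.9
G0 X0.0 Y0.0
G1 X24.0 Y0.0
G1 X24.0 Y11.4
G1 X0.0 Y11.4
G1 X0.0 Y0.0
; layer 3
G0 Z4.3
G0 X0.0 Y0.0
G1 X24.0 Y0.0
G1 X24.0 Y9.1
G1 X0.0 Y9.1
G1 X0.0 Y0.0
; layer 4
G0 Z5.7
G0 X0.0 Y0.0
G1 X24.0 Y0.0
G1 X24.0 Y6.9
G1 X0.0 Y6.9
G1 X0.0 Y0.0
; layer 5
G0 Z7.1
G0 X0.0 Y0.0
G1 X24.0 Y0.0
G1 X24.0 Y4.6
G1 X0.0 Y4.6
G1 X0.0 Y0.0
; layer 6
G0 Z8.6
G0 X0.0 Y0.0
G1 X24.0 Y0.0
G1 X24.0 Y2.3
G1 X0.0 Y2.3
G1 X0.0 Y0.0
M2 ; end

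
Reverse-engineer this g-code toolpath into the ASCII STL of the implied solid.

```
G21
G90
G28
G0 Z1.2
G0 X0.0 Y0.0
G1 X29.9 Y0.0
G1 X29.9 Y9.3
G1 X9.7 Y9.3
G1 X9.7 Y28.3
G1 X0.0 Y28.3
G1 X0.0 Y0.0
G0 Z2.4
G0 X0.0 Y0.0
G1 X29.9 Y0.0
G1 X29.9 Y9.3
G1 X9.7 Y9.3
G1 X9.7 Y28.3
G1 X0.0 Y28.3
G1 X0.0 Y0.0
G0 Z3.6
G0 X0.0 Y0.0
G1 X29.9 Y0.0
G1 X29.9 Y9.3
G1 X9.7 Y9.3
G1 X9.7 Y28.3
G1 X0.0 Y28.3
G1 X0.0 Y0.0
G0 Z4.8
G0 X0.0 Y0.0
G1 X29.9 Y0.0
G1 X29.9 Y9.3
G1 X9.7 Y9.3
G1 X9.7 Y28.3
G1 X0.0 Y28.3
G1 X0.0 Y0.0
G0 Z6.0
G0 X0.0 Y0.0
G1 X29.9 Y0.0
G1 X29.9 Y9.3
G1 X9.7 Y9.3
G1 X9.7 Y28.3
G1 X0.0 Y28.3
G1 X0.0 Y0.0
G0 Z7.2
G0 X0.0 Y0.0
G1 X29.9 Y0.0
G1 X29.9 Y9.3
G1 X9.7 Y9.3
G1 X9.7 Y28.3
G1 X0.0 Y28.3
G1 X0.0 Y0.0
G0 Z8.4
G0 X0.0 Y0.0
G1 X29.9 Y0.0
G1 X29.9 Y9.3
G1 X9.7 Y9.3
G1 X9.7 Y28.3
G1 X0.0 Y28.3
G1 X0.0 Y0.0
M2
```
solid part
  facet normal 0.0000 0.0000 -1.0000
    outer loop
      vertex 29.9 9.3 0.0
      vertex 29.9 0.0 0.0
      vertex 0.0 0.0 0.0
    endloop
  endfacet
  facet normal 0.0000 0.0000 -1.0000
    outer loop
      vertex 9.7 9.3 0.0
      vertex 29.9 9.3 0.0
      vertex 0.0 0.0 0.0
    endloop
  endfacet
  facet normal 0.0000 0.0000 -1.0000
    outer loop
      vertex 9.7 28.3 0.0
      vertex 9.7 9.3 0.0
      vertex 0.0 0.0 0.0
    endloop
  endfacet
  facet normal 0.0000 0.0000 -1.0000
    outer loop
      vertex 0.0 28.3 0.0
      vertex 9.7 28.3 0.0
      vertex 0.0 0.0 0.0
    endloop
  endfacet
  facet normal 0.0000 0.0000 1.0000
    outer loop
      vertex 0.0 0.0 8.4
      vertex 29.9 0.0 8.4
      vertex 29.9 9.3 8.4
    endloop
  endfacet
  facet normal 0.0000 0.0000 1.0000
    outer loop
      vertex 0.0 0.0 8.4
      vertex 29.9 9.3 8.4
      vertex 9.7 9.3 8.4
    endloop
  endfacet
  facet normal 0.0000 0.0000 1.0000
    outer loop
      vertex 0.0 0.0 8.4
      vertex 9.7 9.3 8.4
      vertex 9.7 28.3 8.4
    endloop
  endfacet
  facet normal 0.0000 0.0000 1.0000
    outer loop
      vertex 0.0 0.0 8.4
      vertex 9.7 28.3 8.4
      vertex 0.0 28.3 8.4
    endloop
  endfacet
  facet normal 0.0000 -1.0000 0.0000
    outer loop
      vertex 0.0 0.0 0.0
      vertex 29.9 0.0 0.0
      vertex 29.9 0.0 8.4
    endloop
  endfacet
  facet normal 0.0000 -1.0000 0.0000
    outer loop
      vertex 0.0 0.0 0.0
      vertex 29.9 0.0 8.4
      vertex 0.0 0.0 8.4
    endloop
  endfacet
  facet normal 1.0000 0.0000 0.0000
    outer loop
      vertex 29.9 0.0 0.0
      vertex 29.9 9.3 0.0
      vertex 29.9 9.3 8.4
    endloop
  endfacet
  facet normal 1.0000 0.0000 0.0000
    outer loop
      vertex 29.9 0.0 0.0
      vertex 29.9 9.3 8.4
      vertex 29.9 0.0 8.4
    endloop
  endfacet
  facet normal 0.0000 1.0000 0.0000
    outer loop
      vertex 29.9 9.3 0.0
      vertex 9.7 9.3 0.0
      vertex 9.7 9.3 8.4
    endloop
  endfacet
  facet normal 0.0000 1.0000 0.0000
    outer loop
      vertex 29.9 9.3 0.0
      vertex 9.7 9.3 8.4
      vertex 29.9 9.3 8.4
    endloop
  endfacet
  facet normal 1.0000 0.0000 0.0000
    outer loop
      vertex 9.7 9.3 0.0
      vertex 9.7 28.3 0.0
      vertex 9.7 28.3 8.4
    endloop
  endfacet
  facet normal 1.0000 0.0000 0.0000
    outer loop
      vertex 9.7 9.3 0.0
      vertex 9.7 28.3 8.4
      vertex 9.7 9.3 8.4
    endloop
  endfacet
  facet normal 0.0000 1.0000 0.0000
    outer loop
      vertex 9.7 28.3 0.0
      vertex 0.0 28.3 0.0
      vertex 0.0 28.3 8.4
    endloop
  endfacet
  facet normal 0.0000 1.0000 0.0000
    outer loop
      vertex 9.7 28.3 0.0
      vertex 0.0 28.3 8.4
      vertex 9.7 28.3 8.4
    endloop
  endfacet
  facet normal -1.0000 0.0000 0.0000
    outer loop
      vertex 0.0 28.3 0.0
      vertex 0.0 0.0 0.0
      vertex 0.0 0.0 8.4
    endloop
  endfacet
  facet normal -1.0000 0.0000 0.0000
    outer loop
      vertex 0.0 28.3 0.0
      vertex 0.0 0.0 8.4
      vertex 0.0 28.3 8.4
    endloop
  endfacet
endsolid part

The G0 Z moves step by Δz≈1.2 mm. Every layer's G1 loop is the same polygon, so the solid is a straight extrusion of it from z=0 to z≈8.4. Closing with flat bottom and top caps and triangulating gives 20 facets — an L-shaped prism: outer 29.9 × 28.3 mm, arm thicknesses ≈ 9.3 mm (horizontal) and 9.7 mm (vertical), extruded 8.4 mm in z.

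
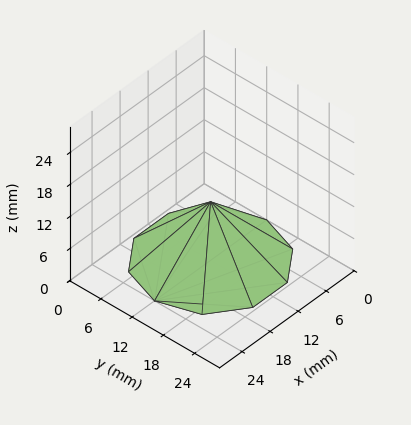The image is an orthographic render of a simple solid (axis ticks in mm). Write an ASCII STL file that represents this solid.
Reading the render: the shape is a regular 10-sided pyramid, base circumscribed radius ≈ 12 mm, apex at z ≈ 11 mm (dimensions read to the nearest mm from the axis ticks). For the STL, each face is triangulated and given an outward normal.

solid part
  facet normal 0.0000 0.0000 -1.0000
    outer loop
      vertex 15.708 23.413 0.000
      vertex 21.708 19.053 0.000
      vertex 24.000 12.000 0.000
    endloop
  endfacet
  facet normal 0.0000 0.0000 -1.0000
    outer loop
      vertex 8.292 23.413 0.000
      vertex 15.708 23.413 0.000
      vertex 24.000 12.000 0.000
    endloop
  endfacet
  facet normal 0.0000 0.0000 -1.0000
    outer loop
      vertex 2.292 19.053 0.000
      vertex 8.292 23.413 0.000
      vertex 24.000 12.000 0.000
    endloop
  endfacet
  facet normal 0.0000 0.0000 -1.0000
    outer loop
      vertex 0.000 12.000 0.000
      vertex 2.292 19.053 0.000
      vertex 24.000 12.000 0.000
    endloop
  endfacet
  facet normal 0.0000 0.0000 -1.0000
    outer loop
      vertex 2.292 4.947 0.000
      vertex 0.000 12.000 0.000
      vertex 24.000 12.000 0.000
    endloop
  endfacet
  facet normal 0.0000 0.0000 -1.0000
    outer loop
      vertex 8.292 0.587 0.000
      vertex 2.292 4.947 0.000
      vertex 24.000 12.000 0.000
    endloop
  endfacet
  facet normal 0.0000 0.0000 -1.0000
    outer loop
      vertex 15.708 0.587 0.000
      vertex 8.292 0.587 0.000
      vertex 24.000 12.000 0.000
    endloop
  endfacet
  facet normal 0.0000 0.0000 -1.0000
    outer loop
      vertex 21.708 4.947 0.000
      vertex 15.708 0.587 0.000
      vertex 24.000 12.000 0.000
    endloop
  endfacet
  facet normal 0.6600 0.2145 0.7200
    outer loop
      vertex 24.000 12.000 0.000
      vertex 21.708 19.053 0.000
      vertex 12.000 12.000 11.000
    endloop
  endfacet
  facet normal 0.4080 0.5614 0.7200
    outer loop
      vertex 21.708 19.053 0.000
      vertex 15.708 23.413 0.000
      vertex 12.000 12.000 11.000
    endloop
  endfacet
  facet normal 0.0000 0.6940 0.7200
    outer loop
      vertex 15.708 23.413 0.000
      vertex 8.292 23.413 0.000
      vertex 12.000 12.000 11.000
    endloop
  endfacet
  facet normal -0.4080 0.5614 0.7200
    outer loop
      vertex 8.292 23.413 0.000
      vertex 2.292 19.053 0.000
      vertex 12.000 12.000 11.000
    endloop
  endfacet
  facet normal -0.6600 0.2145 0.7200
    outer loop
      vertex 2.292 19.053 0.000
      vertex 0.000 12.000 0.000
      vertex 12.000 12.000 11.000
    endloop
  endfacet
  facet normal -0.6600 -0.2145 0.7200
    outer loop
      vertex 0.000 12.000 0.000
      vertex 2.292 4.947 0.000
      vertex 12.000 12.000 11.000
    endloop
  endfacet
  facet normal -0.4080 -0.5614 0.7200
    outer loop
      vertex 2.292 4.947 0.000
      vertex 8.292 0.587 0.000
      vertex 12.000 12.000 11.000
    endloop
  endfacet
  facet normal 0.0000 -0.6940 0.7200
    outer loop
      vertex 8.292 0.587 0.000
      vertex 15.708 0.587 0.000
      vertex 12.000 12.000 11.000
    endloop
  endfacet
  facet normal 0.4080 -0.5614 0.7200
    outer loop
      vertex 15.708 0.587 0.000
      vertex 21.708 4.947 0.000
      vertex 12.000 12.000 11.000
    endloop
  endfacet
  facet normal 0.6600 -0.2145 0.7200
    outer loop
      vertex 21.708 4.947 0.000
      vertex 24.000 12.000 0.000
      vertex 12.000 12.000 11.000
    endloop
  endfacet
endsolid part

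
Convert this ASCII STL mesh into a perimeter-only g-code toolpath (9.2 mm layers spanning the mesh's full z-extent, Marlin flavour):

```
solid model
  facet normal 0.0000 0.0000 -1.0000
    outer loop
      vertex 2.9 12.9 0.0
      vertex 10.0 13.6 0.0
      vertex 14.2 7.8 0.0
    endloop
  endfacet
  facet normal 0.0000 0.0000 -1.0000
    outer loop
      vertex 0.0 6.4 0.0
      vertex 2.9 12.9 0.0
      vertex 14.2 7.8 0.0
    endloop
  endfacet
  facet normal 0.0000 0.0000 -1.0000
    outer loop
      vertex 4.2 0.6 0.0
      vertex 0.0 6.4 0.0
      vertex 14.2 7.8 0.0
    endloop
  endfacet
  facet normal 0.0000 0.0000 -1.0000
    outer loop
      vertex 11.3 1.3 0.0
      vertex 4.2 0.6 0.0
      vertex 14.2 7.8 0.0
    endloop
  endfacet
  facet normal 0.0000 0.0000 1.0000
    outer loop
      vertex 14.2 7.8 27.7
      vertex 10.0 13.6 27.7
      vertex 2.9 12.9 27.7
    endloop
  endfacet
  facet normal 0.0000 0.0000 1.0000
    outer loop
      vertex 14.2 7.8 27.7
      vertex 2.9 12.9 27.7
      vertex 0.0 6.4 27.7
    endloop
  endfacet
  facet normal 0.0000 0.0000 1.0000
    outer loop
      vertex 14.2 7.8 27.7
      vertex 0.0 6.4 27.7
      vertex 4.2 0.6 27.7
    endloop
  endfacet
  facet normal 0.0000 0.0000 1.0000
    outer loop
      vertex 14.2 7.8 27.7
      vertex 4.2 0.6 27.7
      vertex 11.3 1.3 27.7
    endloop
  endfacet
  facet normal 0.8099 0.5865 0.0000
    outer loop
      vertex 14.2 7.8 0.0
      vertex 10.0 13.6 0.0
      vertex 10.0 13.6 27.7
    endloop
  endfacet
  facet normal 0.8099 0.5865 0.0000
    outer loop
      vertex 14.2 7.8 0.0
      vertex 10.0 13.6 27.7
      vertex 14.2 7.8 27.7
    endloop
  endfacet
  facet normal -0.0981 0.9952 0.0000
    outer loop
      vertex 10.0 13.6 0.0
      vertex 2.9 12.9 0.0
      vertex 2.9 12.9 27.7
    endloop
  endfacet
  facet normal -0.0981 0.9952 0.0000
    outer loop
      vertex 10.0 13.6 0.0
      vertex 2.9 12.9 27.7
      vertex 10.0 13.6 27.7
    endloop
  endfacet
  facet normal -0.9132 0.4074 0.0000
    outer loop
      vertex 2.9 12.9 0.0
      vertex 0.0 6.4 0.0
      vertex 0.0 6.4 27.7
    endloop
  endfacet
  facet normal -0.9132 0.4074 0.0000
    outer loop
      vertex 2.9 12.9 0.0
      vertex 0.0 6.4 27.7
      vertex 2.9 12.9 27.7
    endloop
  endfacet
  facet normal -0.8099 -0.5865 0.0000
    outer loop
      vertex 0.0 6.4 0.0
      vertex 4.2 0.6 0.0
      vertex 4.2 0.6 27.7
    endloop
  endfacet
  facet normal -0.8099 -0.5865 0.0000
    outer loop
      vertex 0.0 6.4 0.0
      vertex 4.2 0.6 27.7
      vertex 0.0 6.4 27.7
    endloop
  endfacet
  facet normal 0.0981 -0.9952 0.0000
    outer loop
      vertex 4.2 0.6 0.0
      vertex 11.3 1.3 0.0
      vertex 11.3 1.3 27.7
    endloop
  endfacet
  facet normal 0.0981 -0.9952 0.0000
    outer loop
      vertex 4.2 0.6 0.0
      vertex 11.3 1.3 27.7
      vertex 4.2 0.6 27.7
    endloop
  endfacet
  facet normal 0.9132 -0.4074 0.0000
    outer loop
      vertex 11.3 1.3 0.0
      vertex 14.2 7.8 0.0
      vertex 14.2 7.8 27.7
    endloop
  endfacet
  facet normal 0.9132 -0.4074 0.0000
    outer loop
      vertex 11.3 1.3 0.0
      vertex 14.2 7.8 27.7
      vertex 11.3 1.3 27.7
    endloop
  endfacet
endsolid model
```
; perimeter-only toolpath
G21 ; units = mm
G90 ; absolute positioning
G28 ; home
; layer 1
G0 Z9.2
G0 X14.2 Y7.8
G1 X10.0 Y13.6
G1 X2.9 Y12.9
G1 X0.0 Y6.4
G1 X4.2 Y0.6
G1 X11.3 Y1.3
G1 X14.2 Y7.8
; layer 2
G0 Z18.5
G0 X14.2 Y7.8
G1 X10.0 Y13.6
G1 X2.9 Y12.9
G1 X0.0 Y6.4
G1 X4.2 Y0.6
G1 X11.3 Y1.3
G1 X14.2 Y7.8
; layer 3
G0 Z27.7
G0 X14.2 Y7.8
G1 X10.0 Y13.6
G1 X2.9 Y12.9
G1 X0.0 Y6.4
G1 X4.2 Y0.6
G1 X11.3 Y1.3
G1 X14.2 Y7.8
M2 ; end

The solid is a regular 6-sided prism (a cylinder approximated with 6 flat sides), circumscribed radius ≈ 7.1 mm, height ≈ 27.7 mm. Slicing at Δz = 9.2 mm — 3 equal slices spanning the solid's height, so layer i sits at z = i·h/3 — gives 3 non-empty perimeters. Each is a 6-segment closed polygon; G0 lifts to the layer z and rapids to the start vertex, then G1 traces the edges.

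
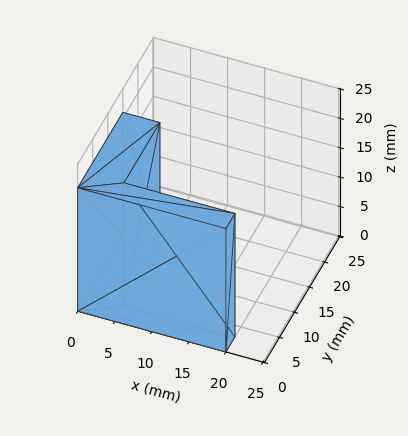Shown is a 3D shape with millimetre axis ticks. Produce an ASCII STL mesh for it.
Reading the render: the shape is an L-shaped prism: outer 20 × 15 mm, arm thicknesses ≈ 3 mm (horizontal) and 5 mm (vertical), extruded 21 mm in z (dimensions read to the nearest mm from the axis ticks). For the STL, each face is triangulated and given an outward normal.

solid part
  facet normal 0.0000 0.0000 -1.0000
    outer loop
      vertex 20.00 3.00 0.00
      vertex 20.00 0.00 0.00
      vertex 0.00 0.00 0.00
    endloop
  endfacet
  facet normal 0.0000 0.0000 -1.0000
    outer loop
      vertex 5.00 3.00 0.00
      vertex 20.00 3.00 0.00
      vertex 0.00 0.00 0.00
    endloop
  endfacet
  facet normal 0.0000 0.0000 -1.0000
    outer loop
      vertex 5.00 15.00 0.00
      vertex 5.00 3.00 0.00
      vertex 0.00 0.00 0.00
    endloop
  endfacet
  facet normal 0.0000 0.0000 -1.0000
    outer loop
      vertex 0.00 15.00 0.00
      vertex 5.00 15.00 0.00
      vertex 0.00 0.00 0.00
    endloop
  endfacet
  facet normal 0.0000 0.0000 1.0000
    outer loop
      vertex 0.00 0.00 21.00
      vertex 20.00 0.00 21.00
      vertex 20.00 3.00 21.00
    endloop
  endfacet
  facet normal 0.0000 0.0000 1.0000
    outer loop
      vertex 0.00 0.00 21.00
      vertex 20.00 3.00 21.00
      vertex 5.00 3.00 21.00
    endloop
  endfacet
  facet normal 0.0000 0.0000 1.0000
    outer loop
      vertex 0.00 0.00 21.00
      vertex 5.00 3.00 21.00
      vertex 5.00 15.00 21.00
    endloop
  endfacet
  facet normal 0.0000 0.0000 1.0000
    outer loop
      vertex 0.00 0.00 21.00
      vertex 5.00 15.00 21.00
      vertex 0.00 15.00 21.00
    endloop
  endfacet
  facet normal 0.0000 -1.0000 0.0000
    outer loop
      vertex 0.00 0.00 0.00
      vertex 20.00 0.00 0.00
      vertex 20.00 0.00 21.00
    endloop
  endfacet
  facet normal 0.0000 -1.0000 0.0000
    outer loop
      vertex 0.00 0.00 0.00
      vertex 20.00 0.00 21.00
      vertex 0.00 0.00 21.00
    endloop
  endfacet
  facet normal 1.0000 0.0000 0.0000
    outer loop
      vertex 20.00 0.00 0.00
      vertex 20.00 3.00 0.00
      vertex 20.00 3.00 21.00
    endloop
  endfacet
  facet normal 1.0000 0.0000 0.0000
    outer loop
      vertex 20.00 0.00 0.00
      vertex 20.00 3.00 21.00
      vertex 20.00 0.00 21.00
    endloop
  endfacet
  facet normal 0.0000 1.0000 0.0000
    outer loop
      vertex 20.00 3.00 0.00
      vertex 5.00 3.00 0.00
      vertex 5.00 3.00 21.00
    endloop
  endfacet
  facet normal 0.0000 1.0000 0.0000
    outer loop
      vertex 20.00 3.00 0.00
      vertex 5.00 3.00 21.00
      vertex 20.00 3.00 21.00
    endloop
  endfacet
  facet normal 1.0000 0.0000 0.0000
    outer loop
      vertex 5.00 3.00 0.00
      vertex 5.00 15.00 0.00
      vertex 5.00 15.00 21.00
    endloop
  endfacet
  facet normal 1.0000 0.0000 0.0000
    outer loop
      vertex 5.00 3.00 0.00
      vertex 5.00 15.00 21.00
      vertex 5.00 3.00 21.00
    endloop
  endfacet
  facet normal 0.0000 1.0000 0.0000
    outer loop
      vertex 5.00 15.00 0.00
      vertex 0.00 15.00 0.00
      vertex 0.00 15.00 21.00
    endloop
  endfacet
  facet normal 0.0000 1.0000 0.0000
    outer loop
      vertex 5.00 15.00 0.00
      vertex 0.00 15.00 21.00
      vertex 5.00 15.00 21.00
    endloop
  endfacet
  facet normal -1.0000 0.0000 0.0000
    outer loop
      vertex 0.00 15.00 0.00
      vertex 0.00 0.00 0.00
      vertex 0.00 0.00 21.00
    endloop
  endfacet
  facet normal -1.0000 0.0000 0.0000
    outer loop
      vertex 0.00 15.00 0.00
      vertex 0.00 0.00 21.00
      vertex 0.00 15.00 21.00
    endloop
  endfacet
endsolid part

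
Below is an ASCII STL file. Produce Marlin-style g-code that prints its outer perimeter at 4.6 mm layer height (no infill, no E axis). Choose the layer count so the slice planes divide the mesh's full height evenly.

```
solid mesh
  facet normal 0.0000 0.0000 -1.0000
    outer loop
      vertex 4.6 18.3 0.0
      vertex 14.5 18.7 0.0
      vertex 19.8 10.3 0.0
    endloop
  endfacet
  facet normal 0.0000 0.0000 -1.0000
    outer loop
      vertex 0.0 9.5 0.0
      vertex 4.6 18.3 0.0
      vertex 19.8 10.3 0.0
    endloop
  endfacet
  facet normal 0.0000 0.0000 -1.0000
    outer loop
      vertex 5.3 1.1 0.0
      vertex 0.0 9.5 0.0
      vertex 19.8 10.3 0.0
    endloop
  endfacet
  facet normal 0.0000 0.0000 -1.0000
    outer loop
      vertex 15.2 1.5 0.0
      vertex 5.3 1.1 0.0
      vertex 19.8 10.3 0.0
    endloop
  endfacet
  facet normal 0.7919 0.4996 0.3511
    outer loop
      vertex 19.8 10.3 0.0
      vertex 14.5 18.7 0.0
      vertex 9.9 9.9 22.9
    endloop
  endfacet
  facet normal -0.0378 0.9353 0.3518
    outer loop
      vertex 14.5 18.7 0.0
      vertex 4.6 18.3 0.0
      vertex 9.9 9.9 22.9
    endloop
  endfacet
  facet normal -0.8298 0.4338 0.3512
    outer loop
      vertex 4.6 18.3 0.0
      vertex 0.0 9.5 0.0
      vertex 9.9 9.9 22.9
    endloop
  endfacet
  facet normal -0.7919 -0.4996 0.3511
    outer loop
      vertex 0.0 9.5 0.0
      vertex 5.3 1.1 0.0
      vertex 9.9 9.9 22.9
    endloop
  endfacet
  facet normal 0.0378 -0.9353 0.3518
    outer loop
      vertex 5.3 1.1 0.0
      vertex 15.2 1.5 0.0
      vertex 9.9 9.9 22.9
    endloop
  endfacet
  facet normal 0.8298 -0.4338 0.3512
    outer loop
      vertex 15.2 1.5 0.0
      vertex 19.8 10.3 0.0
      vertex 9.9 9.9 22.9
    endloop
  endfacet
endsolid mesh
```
; perimeter-only toolpath
G21 ; units = mm
G90 ; absolute positioning
G28 ; home
; layer 1
G0 Z4.6
G0 X17.8 Y10.2
G1 X13.6 Y16.9
G1 X5.7 Y16.6
G1 X2.0 Y9.6
G1 X6.2 Y2.9
G1 X14.1 Y3.2
G1 X17.8 Y10.2
; layer 2
G0 Z9.2
G0 X15.8 Y10.1
G1 X12.7 Y15.2
G1 X6.7 Y14.9
G1 X4.0 Y9.7
G1 X7.1 Y4.6
G1 X13.1 Y4.9
G1 X15.8 Y10.1
; layer 3
G0 Z13.7
G0 X13.9 Y10.1
G1 X11.7 Y13.4
G1 X7.8 Y13.3
G1 X5.9 Y9.7
G1 X8.1 Y6.4
G1 X12.0 Y6.5
G1 X13.9 Y10.1
; layer 4
G0 Z18.3
G0 X11.9 Y10.0
G1 X10.8 Y11.7
G1 X8.8 Y11.6
G1 X7.9 Y9.8
G1 X9.0 Y8.1
G1 X11.0 Y8.2
G1 X11.9 Y10.0
M2 ; end

The solid is a regular 6-sided pyramid, base circumscribed radius ≈ 9.9 mm, apex at z ≈ 22.9 mm. Slicing at Δz = 4.6 mm — 5 equal slices spanning the solid's height, so layer i sits at z = i·h/5 — gives 4 non-empty perimeters. Each is a 6-segment closed polygon; G0 lifts to the layer z and rapids to the start vertex, then G1 traces the edges. The cross-section shrinks linearly with z (the slice at the apex is degenerate and omitted).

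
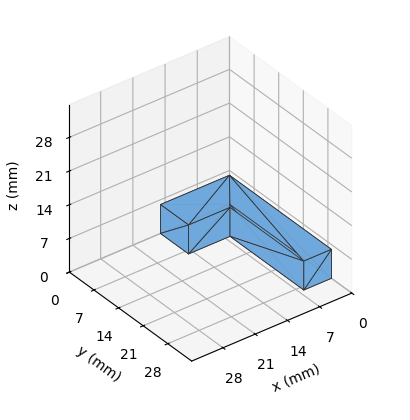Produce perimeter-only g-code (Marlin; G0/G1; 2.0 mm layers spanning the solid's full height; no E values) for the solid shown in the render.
Reading the render: the shape is an L-shaped prism: outer 15 × 29 mm, arm thicknesses ≈ 8 mm (horizontal) and 6 mm (vertical), extruded 6 mm in z (dimensions read to the nearest mm from the axis ticks). For the g-code, the solid's height is divided into equal slices at the stated Δz and each level perimeter traced with G1 moves after a G0 lift.

; perimeter-only toolpath
G21 ; units = mm
G90 ; absolute positioning
G28 ; home
; layer 1
G0 Z2.0
G0 X0.0 Y0.0
G1 X15.0 Y0.0
G1 X15.0 Y8.0
G1 X6.0 Y8.0
G1 X6.0 Y29.0
G1 X0.0 Y29.0
G1 X0.0 Y0.0
; layer 2
G0 Z4.0
G0 X0.0 Y0.0
G1 X15.0 Y0.0
G1 X15.0 Y8.0
G1 X6.0 Y8.0
G1 X6.0 Y29.0
G1 X0.0 Y29.0
G1 X0.0 Y0.0
; layer 3
G0 Z6.0
G0 X0.0 Y0.0
G1 X15.0 Y0.0
G1 X15.0 Y8.0
G1 X6.0 Y8.0
G1 X6.0 Y29.0
G1 X0.0 Y29.0
G1 X0.0 Y0.0
M2 ; end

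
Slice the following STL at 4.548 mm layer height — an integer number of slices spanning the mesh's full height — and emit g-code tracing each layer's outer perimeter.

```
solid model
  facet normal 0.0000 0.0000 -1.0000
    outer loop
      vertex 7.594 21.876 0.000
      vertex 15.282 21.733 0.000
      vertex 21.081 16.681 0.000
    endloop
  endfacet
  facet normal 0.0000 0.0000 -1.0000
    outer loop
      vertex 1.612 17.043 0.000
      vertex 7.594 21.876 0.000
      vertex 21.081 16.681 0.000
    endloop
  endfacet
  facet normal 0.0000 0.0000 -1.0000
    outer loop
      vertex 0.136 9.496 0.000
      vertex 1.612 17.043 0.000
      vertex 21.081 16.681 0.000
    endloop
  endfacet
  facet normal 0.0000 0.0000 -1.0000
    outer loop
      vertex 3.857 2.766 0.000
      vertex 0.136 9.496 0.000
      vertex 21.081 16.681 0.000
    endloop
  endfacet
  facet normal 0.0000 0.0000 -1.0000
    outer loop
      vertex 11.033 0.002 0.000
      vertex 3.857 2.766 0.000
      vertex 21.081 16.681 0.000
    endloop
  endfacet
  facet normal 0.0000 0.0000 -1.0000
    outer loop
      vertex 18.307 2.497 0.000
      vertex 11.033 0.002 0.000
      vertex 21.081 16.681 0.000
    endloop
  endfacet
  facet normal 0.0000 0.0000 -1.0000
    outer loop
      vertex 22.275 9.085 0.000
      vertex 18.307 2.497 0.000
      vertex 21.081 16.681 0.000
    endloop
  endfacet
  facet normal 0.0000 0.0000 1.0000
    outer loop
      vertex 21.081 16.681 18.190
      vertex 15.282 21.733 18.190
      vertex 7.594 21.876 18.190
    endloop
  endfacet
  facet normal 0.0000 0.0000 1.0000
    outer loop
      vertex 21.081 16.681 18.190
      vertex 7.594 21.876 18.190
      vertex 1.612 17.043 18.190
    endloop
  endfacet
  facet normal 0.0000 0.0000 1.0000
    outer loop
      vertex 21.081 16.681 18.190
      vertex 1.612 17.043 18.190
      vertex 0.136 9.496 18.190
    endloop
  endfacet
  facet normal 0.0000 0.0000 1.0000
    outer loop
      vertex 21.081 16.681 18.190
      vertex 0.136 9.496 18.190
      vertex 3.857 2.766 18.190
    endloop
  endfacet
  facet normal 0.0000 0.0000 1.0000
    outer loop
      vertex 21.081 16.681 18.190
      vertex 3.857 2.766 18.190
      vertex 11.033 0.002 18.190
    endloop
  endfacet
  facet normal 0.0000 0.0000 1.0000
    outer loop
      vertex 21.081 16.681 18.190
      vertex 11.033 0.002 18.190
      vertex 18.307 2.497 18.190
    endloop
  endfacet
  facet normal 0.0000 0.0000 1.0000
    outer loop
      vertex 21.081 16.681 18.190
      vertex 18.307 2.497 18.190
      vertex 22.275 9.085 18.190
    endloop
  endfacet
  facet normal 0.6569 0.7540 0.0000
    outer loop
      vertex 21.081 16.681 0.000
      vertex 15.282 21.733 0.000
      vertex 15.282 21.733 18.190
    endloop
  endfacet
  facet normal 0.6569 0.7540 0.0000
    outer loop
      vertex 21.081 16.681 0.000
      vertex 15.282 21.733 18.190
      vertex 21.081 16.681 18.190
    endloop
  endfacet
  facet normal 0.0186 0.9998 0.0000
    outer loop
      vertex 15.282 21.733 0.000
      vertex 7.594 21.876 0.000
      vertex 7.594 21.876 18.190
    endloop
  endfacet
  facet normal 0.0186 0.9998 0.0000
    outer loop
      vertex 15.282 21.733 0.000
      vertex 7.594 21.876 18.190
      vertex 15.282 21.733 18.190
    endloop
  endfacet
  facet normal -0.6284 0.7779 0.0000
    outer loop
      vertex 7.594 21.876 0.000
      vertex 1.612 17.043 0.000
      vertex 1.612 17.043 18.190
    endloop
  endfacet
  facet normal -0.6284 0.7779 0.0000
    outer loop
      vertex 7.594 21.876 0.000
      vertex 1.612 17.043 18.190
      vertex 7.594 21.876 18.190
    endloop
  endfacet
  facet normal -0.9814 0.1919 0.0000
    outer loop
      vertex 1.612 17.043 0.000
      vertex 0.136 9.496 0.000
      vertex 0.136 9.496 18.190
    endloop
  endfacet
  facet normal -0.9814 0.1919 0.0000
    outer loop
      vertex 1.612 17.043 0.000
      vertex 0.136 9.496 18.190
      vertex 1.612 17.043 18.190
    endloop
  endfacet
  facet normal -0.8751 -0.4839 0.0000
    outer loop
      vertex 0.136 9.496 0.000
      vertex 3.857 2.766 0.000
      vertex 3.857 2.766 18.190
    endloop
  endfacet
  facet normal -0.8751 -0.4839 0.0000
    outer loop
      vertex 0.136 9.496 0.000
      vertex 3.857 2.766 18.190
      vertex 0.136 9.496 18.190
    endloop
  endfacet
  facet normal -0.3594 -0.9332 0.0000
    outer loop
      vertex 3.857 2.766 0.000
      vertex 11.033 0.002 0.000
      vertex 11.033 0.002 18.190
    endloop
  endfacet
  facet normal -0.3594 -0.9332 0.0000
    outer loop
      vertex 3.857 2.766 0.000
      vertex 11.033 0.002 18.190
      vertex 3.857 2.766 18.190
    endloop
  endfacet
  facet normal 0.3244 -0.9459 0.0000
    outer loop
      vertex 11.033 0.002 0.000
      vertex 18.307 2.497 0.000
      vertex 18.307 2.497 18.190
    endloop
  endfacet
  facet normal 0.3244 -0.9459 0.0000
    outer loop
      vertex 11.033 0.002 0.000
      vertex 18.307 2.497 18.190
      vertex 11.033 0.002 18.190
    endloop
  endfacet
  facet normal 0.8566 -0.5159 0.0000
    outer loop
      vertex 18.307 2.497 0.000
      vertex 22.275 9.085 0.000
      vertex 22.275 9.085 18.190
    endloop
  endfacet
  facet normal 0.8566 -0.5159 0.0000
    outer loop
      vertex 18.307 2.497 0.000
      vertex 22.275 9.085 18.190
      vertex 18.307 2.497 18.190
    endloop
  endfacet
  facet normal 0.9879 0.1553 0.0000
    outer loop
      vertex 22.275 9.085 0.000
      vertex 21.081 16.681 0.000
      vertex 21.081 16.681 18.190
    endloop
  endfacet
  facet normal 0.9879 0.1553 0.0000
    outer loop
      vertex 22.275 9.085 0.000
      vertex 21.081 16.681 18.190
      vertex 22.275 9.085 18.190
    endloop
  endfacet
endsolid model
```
; perimeter-only toolpath
G21 ; units = mm
G90 ; absolute positioning
G28 ; home
; layer 1
G0 Z4.548
G0 X21.081 Y16.681
G1 X15.282 Y21.733
G1 X7.594 Y21.876
G1 X1.612 Y17.043
G1 X0.136 Y9.496
G1 X3.857 Y2.766
G1 X11.033 Y0.002
G1 X18.307 Y2.497
G1 X22.275 Y9.085
G1 X21.081 Y16.681
; layer 2
G0 Z9.095
G0 X21.081 Y16.681
G1 X15.282 Y21.733
G1 X7.594 Y21.876
G1 X1.612 Y17.043
G1 X0.136 Y9.496
G1 X3.857 Y2.766
G1 X11.033 Y0.002
G1 X18.307 Y2.497
G1 X22.275 Y9.085
G1 X21.081 Y16.681
; layer 3
G0 Z13.643
G0 X21.081 Y16.681
G1 X15.282 Y21.733
G1 X7.594 Y21.876
G1 X1.612 Y17.043
G1 X0.136 Y9.496
G1 X3.857 Y2.766
G1 X11.033 Y0.002
G1 X18.307 Y2.497
G1 X22.275 Y9.085
G1 X21.081 Y16.681
; layer 4
G0 Z18.190
G0 X21.081 Y16.681
G1 X15.282 Y21.733
G1 X7.594 Y21.876
G1 X1.612 Y17.043
G1 X0.136 Y9.496
G1 X3.857 Y2.766
G1 X11.033 Y0.002
G1 X18.307 Y2.497
G1 X22.275 Y9.085
G1 X21.081 Y16.681
M2 ; end

The solid is a regular 9-sided prism (a cylinder approximated with 9 flat sides), circumscribed radius ≈ 11.2 mm, height ≈ 18.2 mm. Slicing at Δz = 4.548 mm — 4 equal slices spanning the solid's height, so layer i sits at z = i·h/4 — gives 4 non-empty perimeters. Each is a 9-segment closed polygon; G0 lifts to the layer z and rapids to the start vertex, then G1 traces the edges.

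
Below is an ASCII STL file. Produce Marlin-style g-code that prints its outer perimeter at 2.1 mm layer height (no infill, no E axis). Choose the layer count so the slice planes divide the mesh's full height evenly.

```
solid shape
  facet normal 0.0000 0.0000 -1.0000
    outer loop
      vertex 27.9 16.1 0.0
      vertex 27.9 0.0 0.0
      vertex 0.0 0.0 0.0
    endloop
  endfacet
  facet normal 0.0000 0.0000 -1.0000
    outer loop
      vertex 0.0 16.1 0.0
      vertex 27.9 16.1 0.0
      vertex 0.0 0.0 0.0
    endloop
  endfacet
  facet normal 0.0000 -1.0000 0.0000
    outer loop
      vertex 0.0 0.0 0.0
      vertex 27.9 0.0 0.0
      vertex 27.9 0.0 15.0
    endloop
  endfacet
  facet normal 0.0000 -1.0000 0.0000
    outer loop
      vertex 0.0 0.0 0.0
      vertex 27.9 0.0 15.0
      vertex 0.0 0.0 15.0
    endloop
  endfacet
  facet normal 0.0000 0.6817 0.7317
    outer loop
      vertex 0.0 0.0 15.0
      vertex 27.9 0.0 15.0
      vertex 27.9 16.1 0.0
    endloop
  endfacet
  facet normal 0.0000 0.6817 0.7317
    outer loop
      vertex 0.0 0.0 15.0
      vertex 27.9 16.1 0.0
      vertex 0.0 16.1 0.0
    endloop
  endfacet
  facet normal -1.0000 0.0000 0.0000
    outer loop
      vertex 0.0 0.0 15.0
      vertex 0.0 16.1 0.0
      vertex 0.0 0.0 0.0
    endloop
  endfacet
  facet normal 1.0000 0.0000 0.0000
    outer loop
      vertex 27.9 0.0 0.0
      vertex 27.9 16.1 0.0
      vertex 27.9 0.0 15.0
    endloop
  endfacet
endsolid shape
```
; perimeter-only toolpath
G21 ; units = mm
G90 ; absolute positioning
G28 ; home
; layer 1
G0 Z2.1
G0 X0.0 Y0.0
G1 X27.9 Y0.0
G1 X27.9 Y13.8
G1 X0.0 Y13.8
G1 X0.0 Y0.0
; layer 2
G0 Z4.3
G0 X0.0 Y0.0
G1 X27.9 Y0.0
G1 X27.9 Y11.5
G1 X0.0 Y11.5
G1 X0.0 Y0.0
; layer 3
G0 Z6.4
G0 X0.0 Y0.0
G1 X27.9 Y0.0
G1 X27.9 Y9.2
G1 X0.0 Y9.2
G1 X0.0 Y0.0
; layer 4
G0 Z8.6
G0 X0.0 Y0.0
G1 X27.9 Y0.0
G1 X27.9 Y6.9
G1 X0.0 Y6.9
G1 X0.0 Y0.0
; layer 5
G0 Z10.7
G0 X0.0 Y0.0
G1 X27.9 Y0.0
G1 X27.9 Y4.6
G1 X0.0 Y4.6
G1 X0.0 Y0.0
; layer 6
G0 Z12.9
G0 X0.0 Y0.0
G1 X27.9 Y0.0
G1 X27.9 Y2.3
G1 X0.0 Y2.3
G1 X0.0 Y0.0
M2 ; end

The solid is a wedge (ramp): 27.9 × 16.1 mm base, rising to 15 mm along the y=0 edge and sloping linearly to z=0 at y=16.1. Slicing at Δz = 2.1 mm — 7 equal slices spanning the solid's height, so layer i sits at z = i·h/7 — gives 6 non-empty perimeters. Each is a 4-segment closed polygon; G0 lifts to the layer z and rapids to the start vertex, then G1 traces the edges. The cross-section shrinks linearly with z (the slice at the apex is degenerate and omitted).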